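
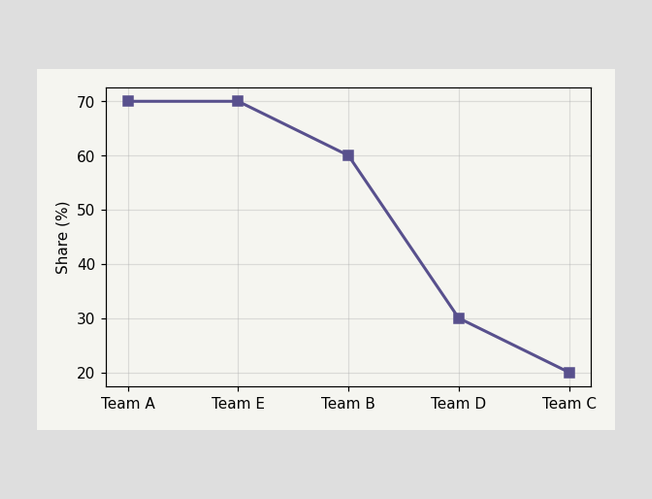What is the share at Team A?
70%

At Team A, the line is at 70%.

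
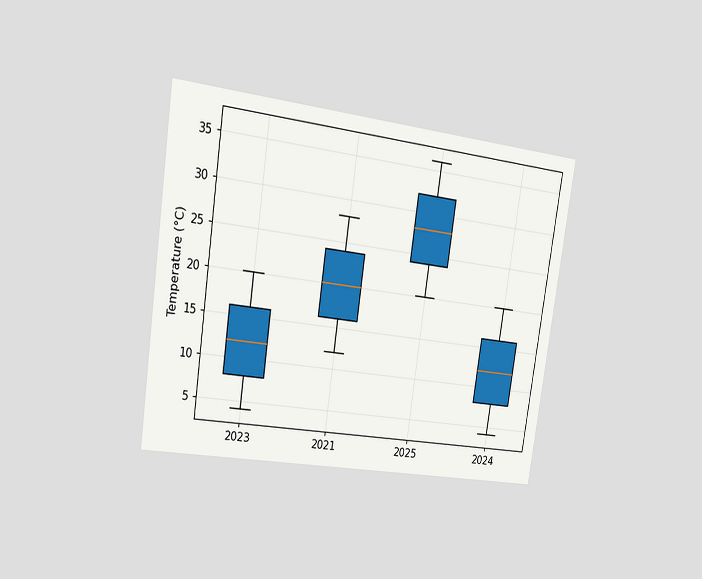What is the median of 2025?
The chart is tilted about 8° clockwise and viewed slightly from the left. The median line in the 2025 box sits at 28°C.

28°C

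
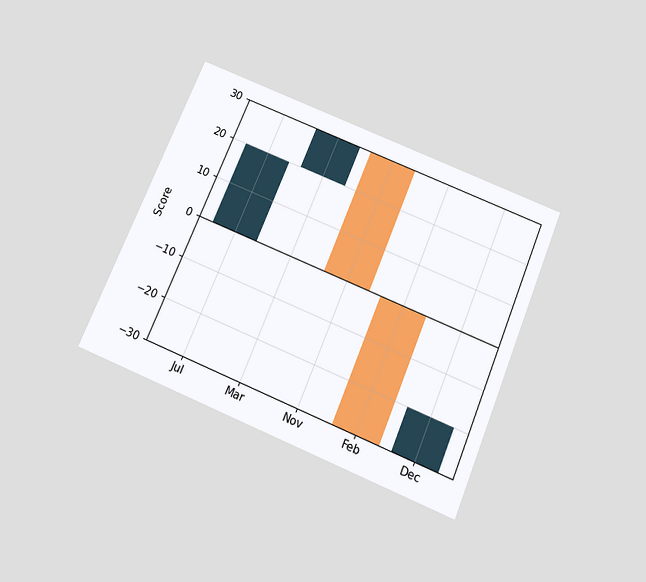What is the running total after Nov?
0

The chart is tilted about 23° clockwise and viewed slightly from below. After Nov the running total reaches 0.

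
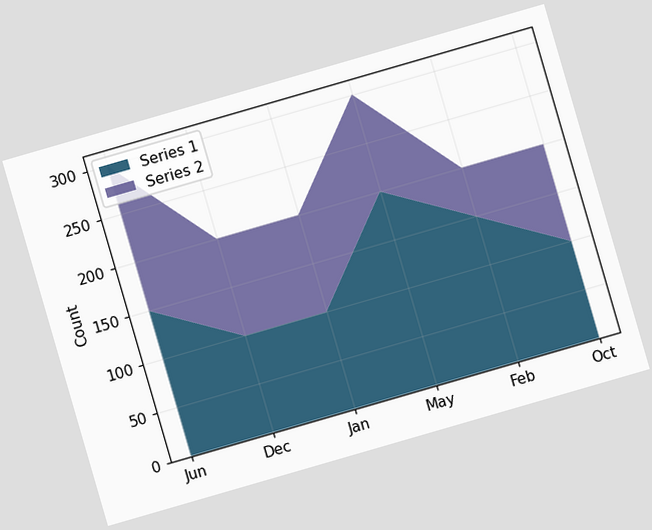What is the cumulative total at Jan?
200

The chart is tilted about 16° counter-clockwise. The stacked total at Jan reaches 200.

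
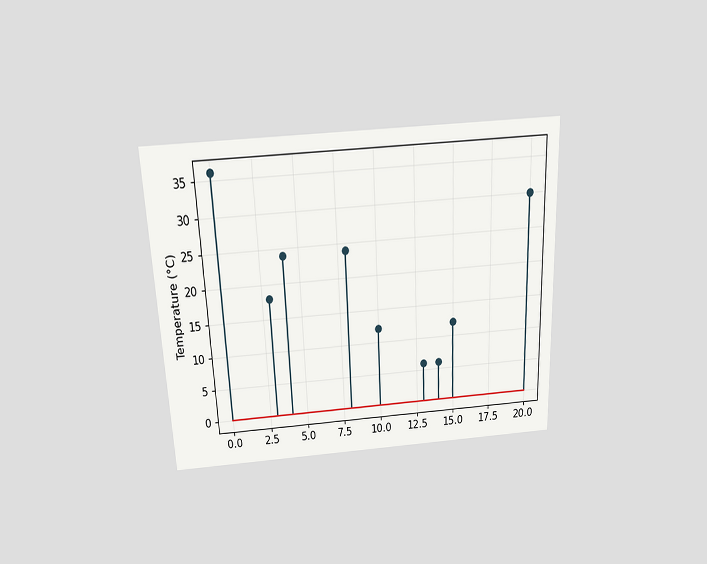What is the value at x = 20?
30°C

The chart is tilted about 3° counter-clockwise and viewed slightly from above. The stem at x=20 reaches 30°C.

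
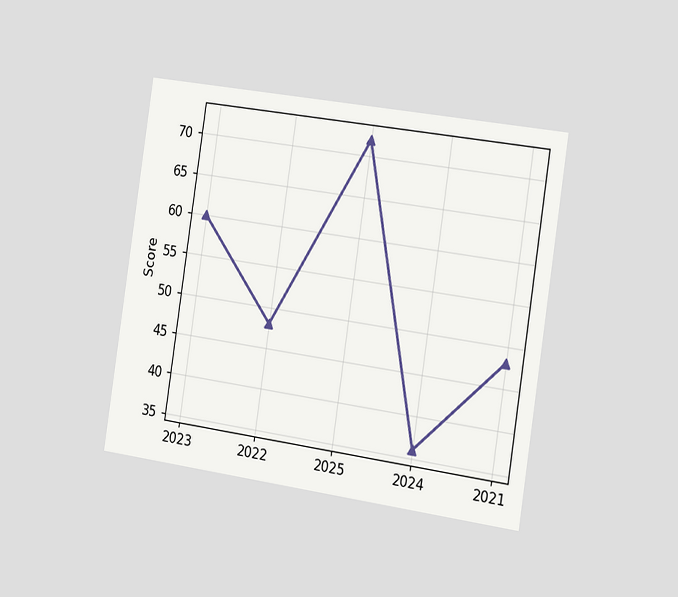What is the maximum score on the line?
The chart is tilted about 9° clockwise and viewed slightly from the right. The highest point is at 2025, and reading across to the y-axis gives 72.

72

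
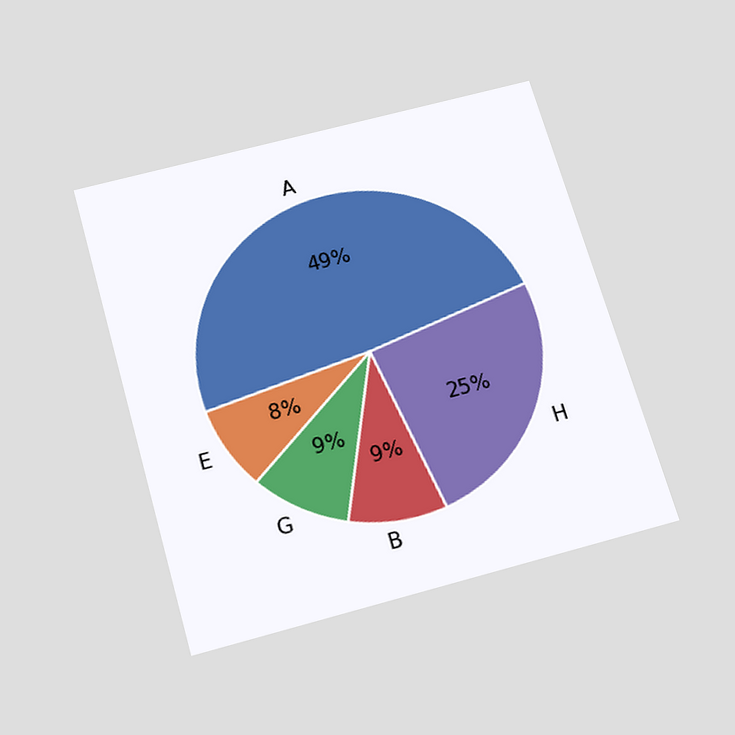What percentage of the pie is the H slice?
25%

The chart is tilted about 16° counter-clockwise and viewed slightly from below. The H slice takes up 25% of the pie.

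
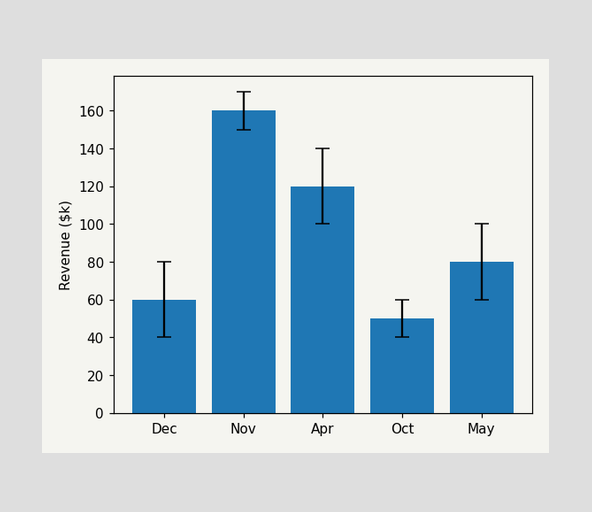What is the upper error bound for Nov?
The Nov bar's upper whisker reaches $170k.

$170k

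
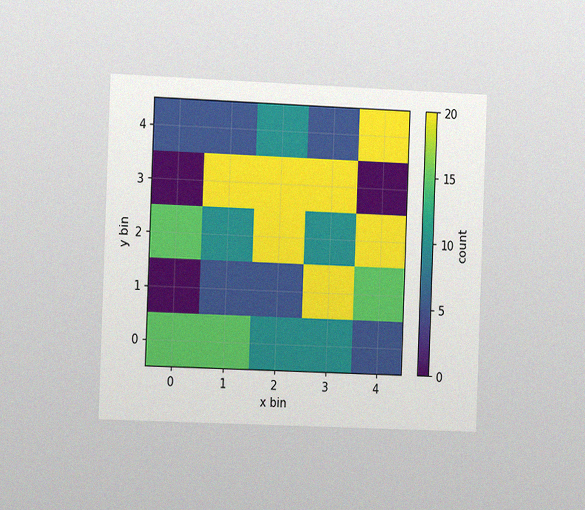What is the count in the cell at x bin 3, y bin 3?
The chart is tilted about 2° clockwise and viewed slightly from the left, with some photo noise. Matching the cell (3, 3) against the colorbar gives 20.

20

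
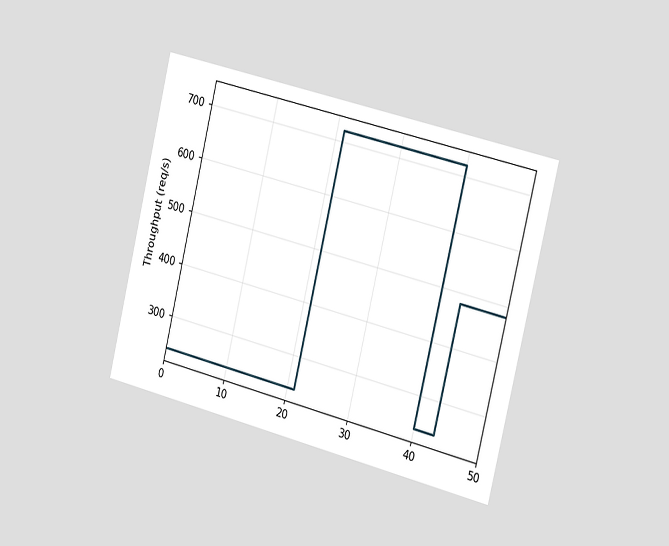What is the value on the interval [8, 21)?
The chart is tilted about 14° clockwise and viewed slightly from the right. On [8, 21) the step sits at 240req/s.

240req/s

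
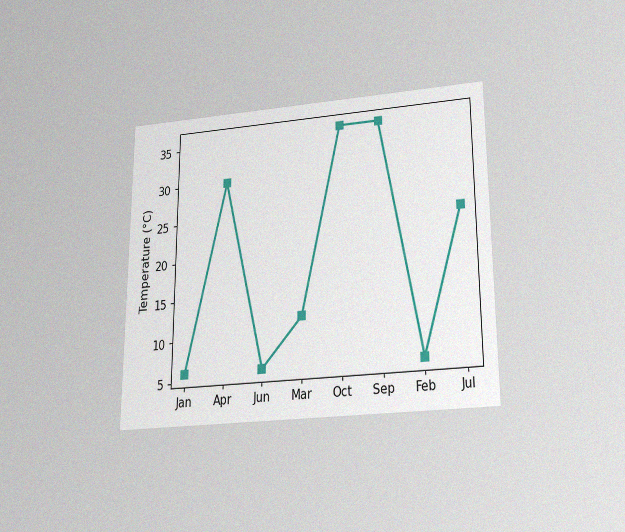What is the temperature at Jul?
24°C

The chart is viewed slightly from below, with some photo noise. At Jul, the line is at 24°C.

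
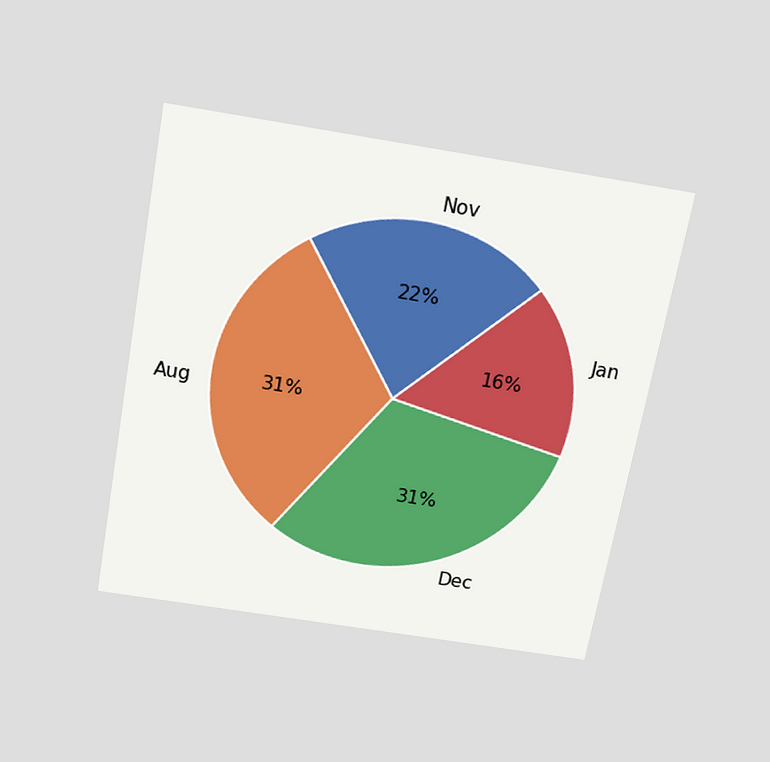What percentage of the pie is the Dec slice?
The chart is tilted about 10° clockwise and viewed slightly from above. The Dec slice takes up 31% of the pie.

31%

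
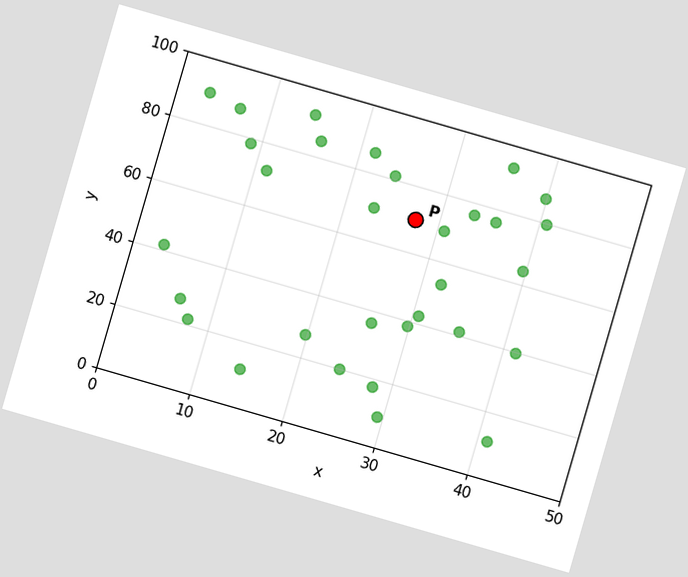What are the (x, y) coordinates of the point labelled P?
(27.5, 70)

The chart is tilted about 16° clockwise. Following the gridlines from P to each axis, P sits at (27.5, 70).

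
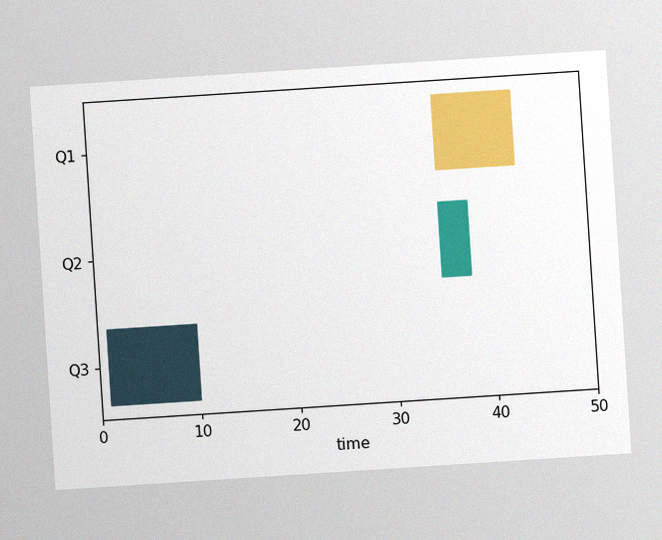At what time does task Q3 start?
The chart is tilted about 4° counter-clockwise, with some photo noise. The Q3 bar begins at t=1.

1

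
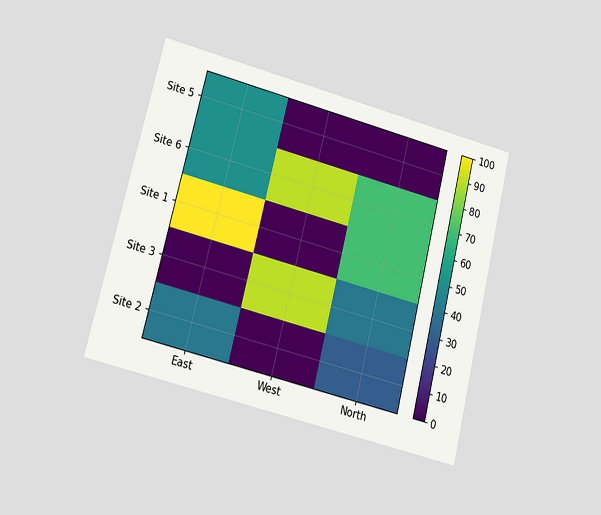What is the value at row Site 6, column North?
The chart is tilted about 14° clockwise and viewed at a slight angle. Matching cell (Site 6, North) against the colorbar gives 70.

70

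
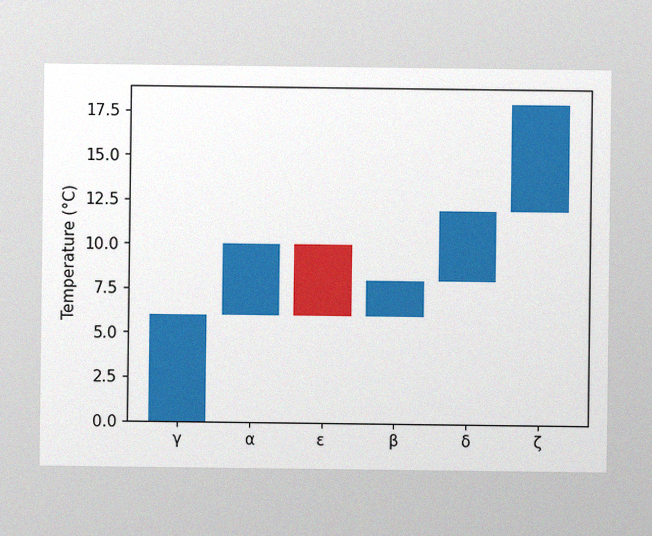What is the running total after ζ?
The image has some photo noise and uneven lighting. After ζ the running total reaches 18°C.

18°C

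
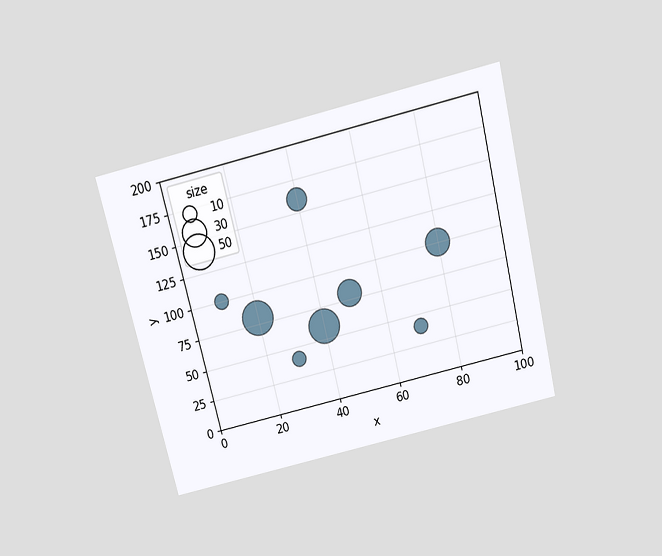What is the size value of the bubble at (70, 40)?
The chart is tilted about 14° counter-clockwise and viewed slightly from above. Matching the bubble at (70, 40) against the size legend gives 10.

10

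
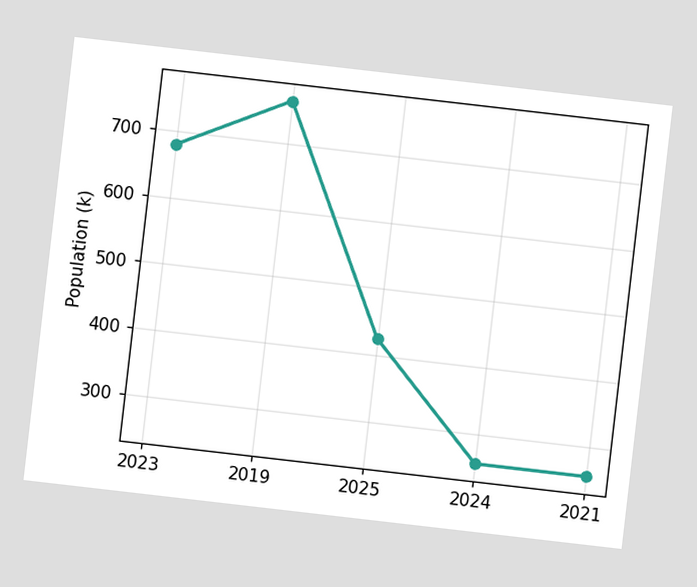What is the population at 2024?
255k

The chart is tilted about 7° clockwise. At 2024, the line is at 255k.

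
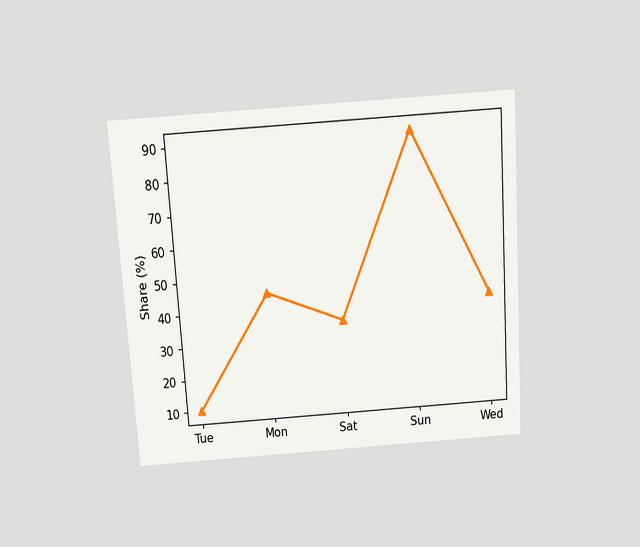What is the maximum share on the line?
The chart is tilted about 4° counter-clockwise and viewed slightly from above. The highest point is at Sun, and reading across to the y-axis gives 90%.

90%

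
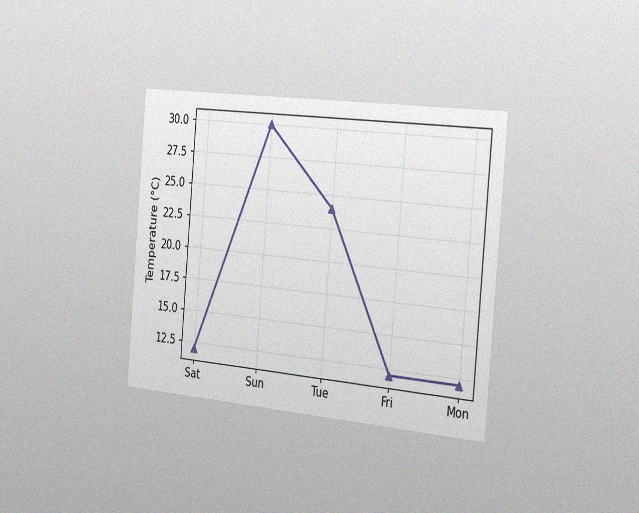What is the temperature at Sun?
The chart is tilted about 5° clockwise and viewed slightly from the right, with some photo noise. At Sun, the line is at 30°C.

30°C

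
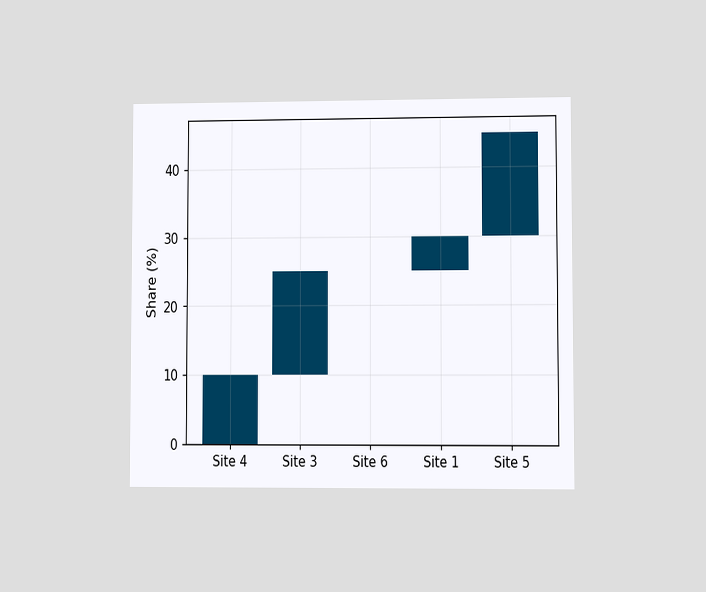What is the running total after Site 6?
25%

The chart is viewed at a slight angle. After Site 6 the running total reaches 25%.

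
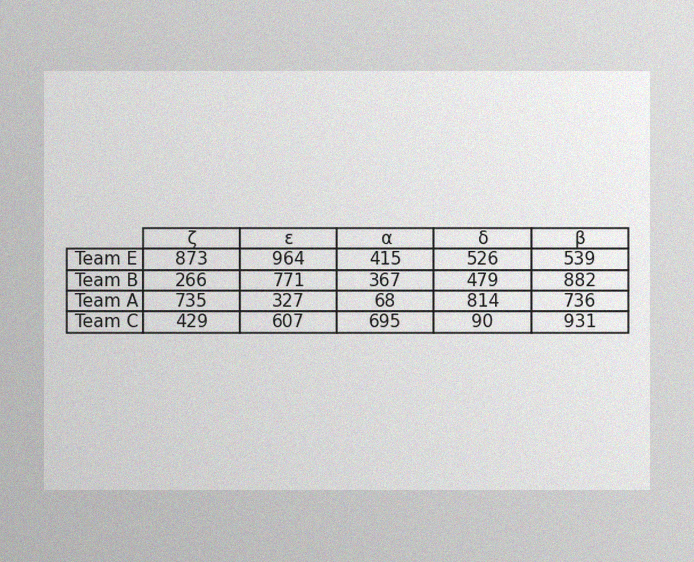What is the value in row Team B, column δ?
479

The image has some photo noise and uneven lighting. The (Team B, δ) cell reads 479.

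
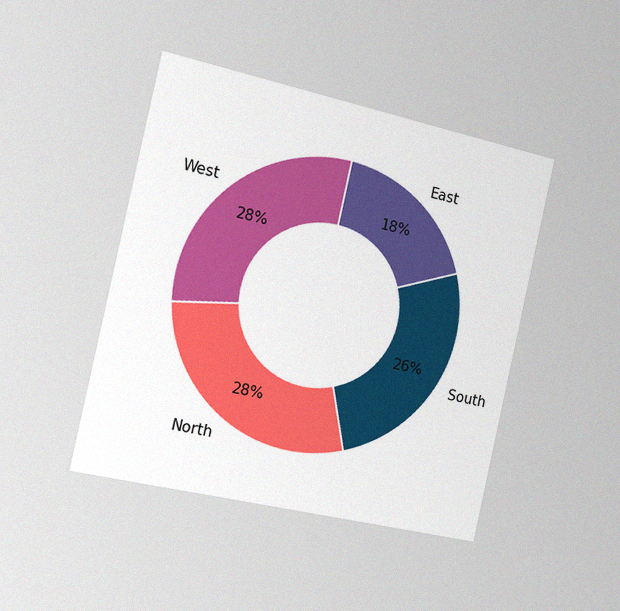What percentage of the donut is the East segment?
The chart is tilted about 13° clockwise and viewed slightly from the left, with some photo noise. The East segment takes up 18% of the ring.

18%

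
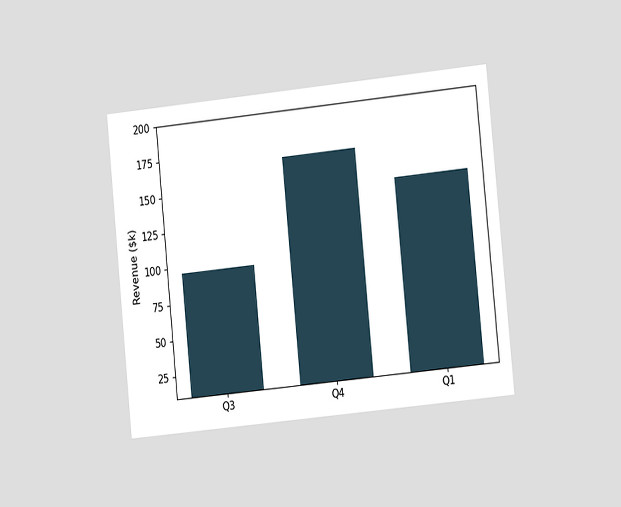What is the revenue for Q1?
$144k

The chart is tilted about 6° counter-clockwise and viewed slightly from the right. Reading along the chart's y-axis, the Q1 bar reaches $144k.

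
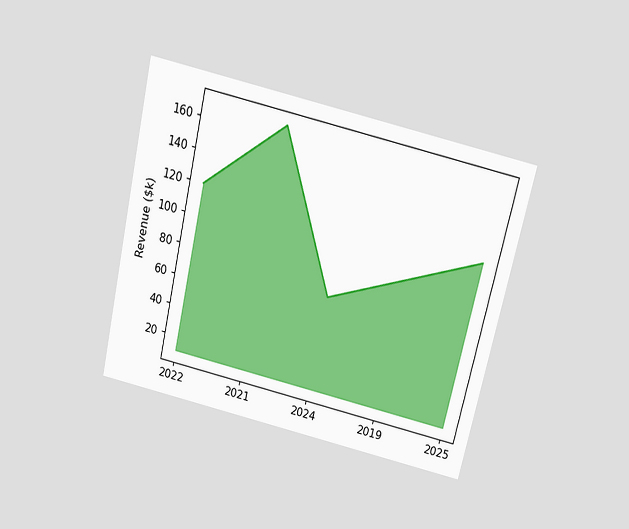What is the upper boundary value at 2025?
The chart is tilted about 13° clockwise and viewed slightly from above. At 2025 the upper boundary is at $120k.

$120k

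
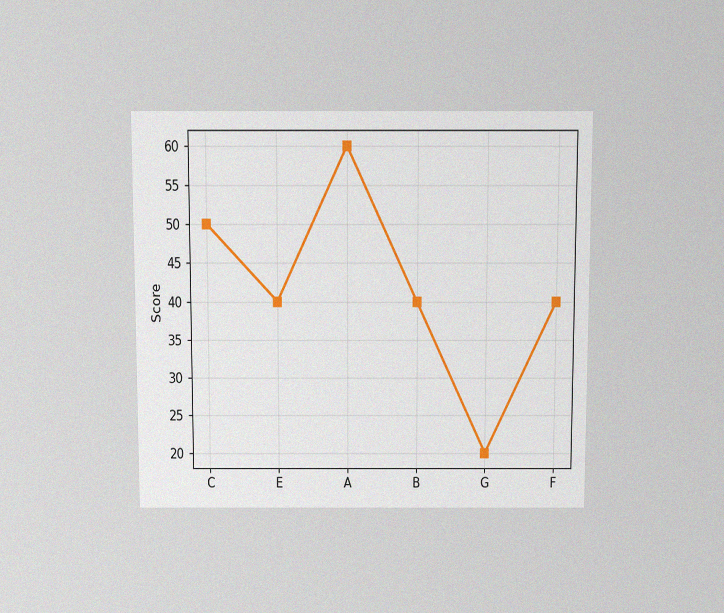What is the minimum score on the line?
The chart is viewed slightly from above, with some photo noise. The lowest point is at G, and reading across to the y-axis gives 20.

20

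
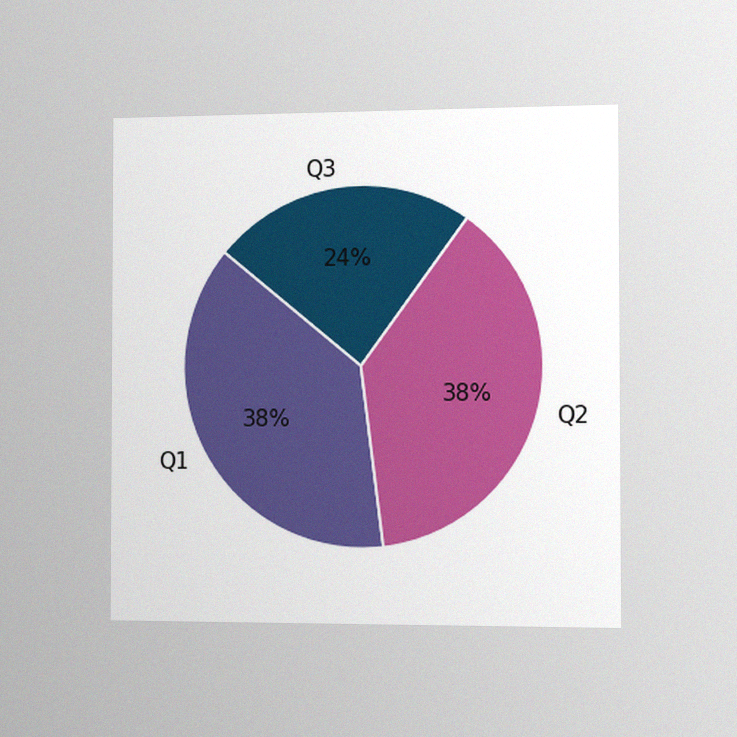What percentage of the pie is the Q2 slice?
38%

The chart is viewed slightly from the right, with some photo noise. The Q2 slice takes up 38% of the pie.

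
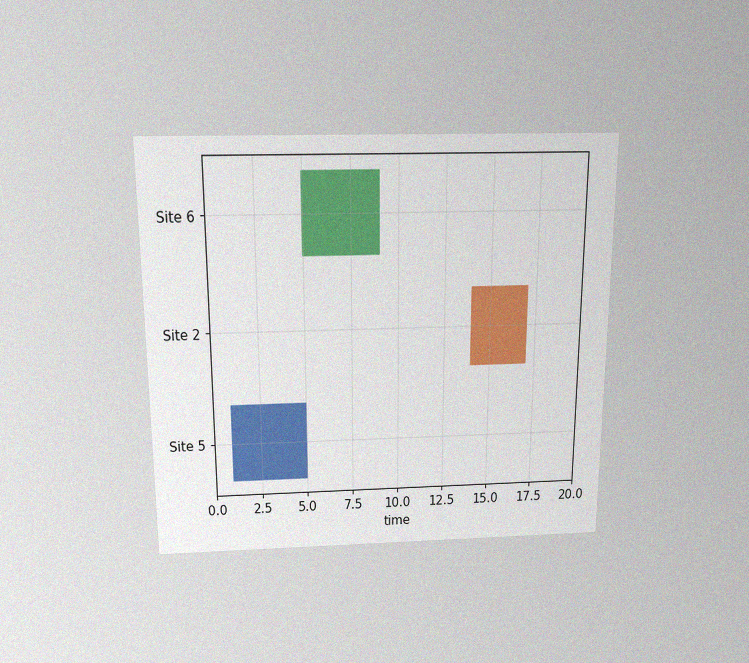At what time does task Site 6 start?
5

The chart is viewed slightly from above, with some photo noise. The Site 6 bar begins at t=5.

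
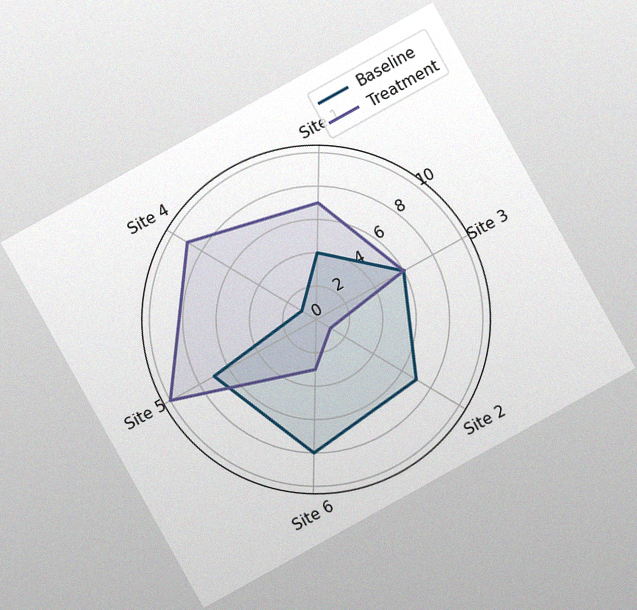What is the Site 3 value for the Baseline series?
6

The chart is tilted about 29° counter-clockwise, with some photo noise. On the Site 3 axis, Baseline reaches 6.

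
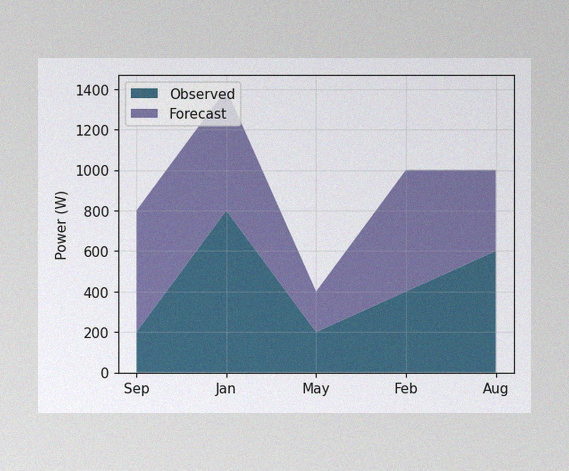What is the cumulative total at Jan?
1400W

The image has some photo noise and uneven lighting. The stacked total at Jan reaches 1400W.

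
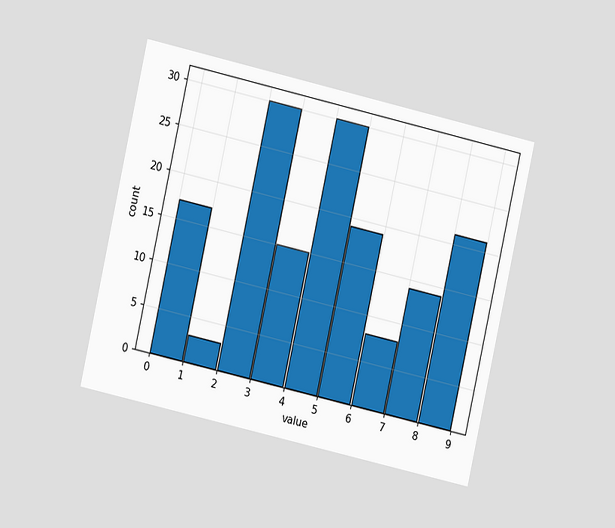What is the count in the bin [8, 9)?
The chart is tilted about 13° clockwise and viewed at a slight angle. The [8, 9) bin has height 21.

21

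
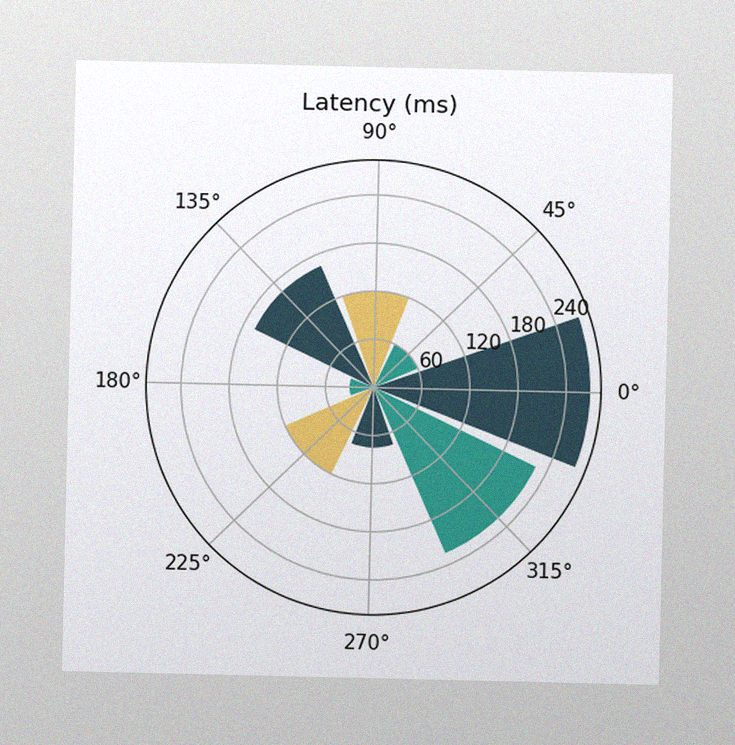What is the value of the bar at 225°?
The image has some photo noise and uneven lighting. The bar at 225° reaches 120ms on the radial axis.

120ms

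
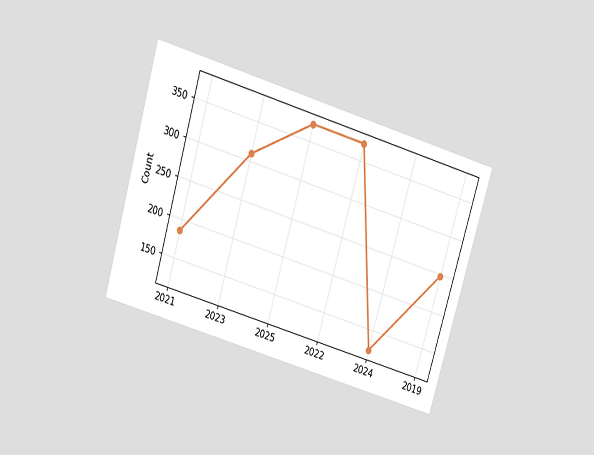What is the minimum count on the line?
124

The chart is tilted about 16° clockwise and viewed slightly from above. The lowest point is at 2024, and reading across to the y-axis gives 124.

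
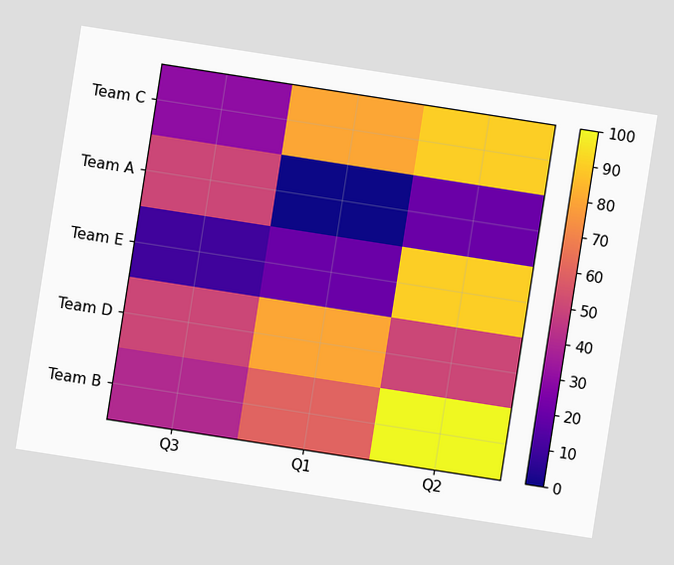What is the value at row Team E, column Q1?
20

The chart is tilted about 9° clockwise. Matching cell (Team E, Q1) against the colorbar gives 20.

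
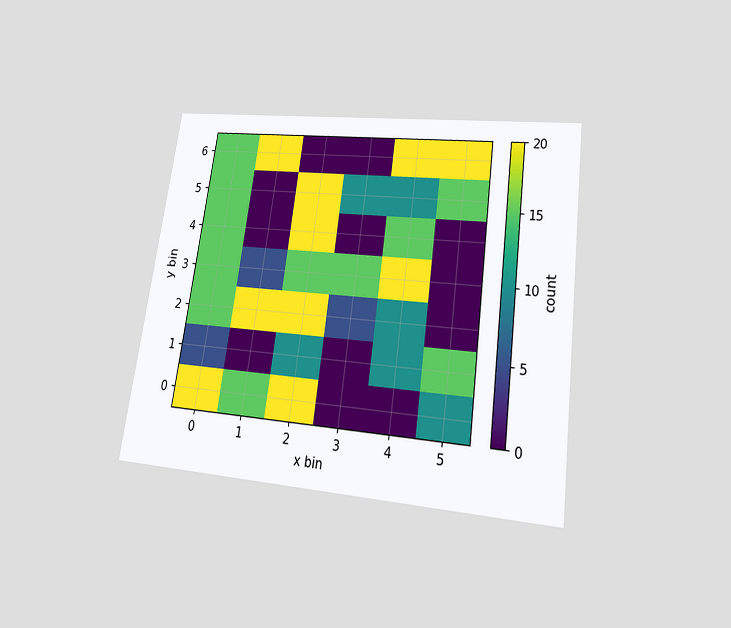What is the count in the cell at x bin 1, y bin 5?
The chart is tilted about 8° clockwise and viewed slightly from below. Matching the cell (1, 5) against the colorbar gives 0.

0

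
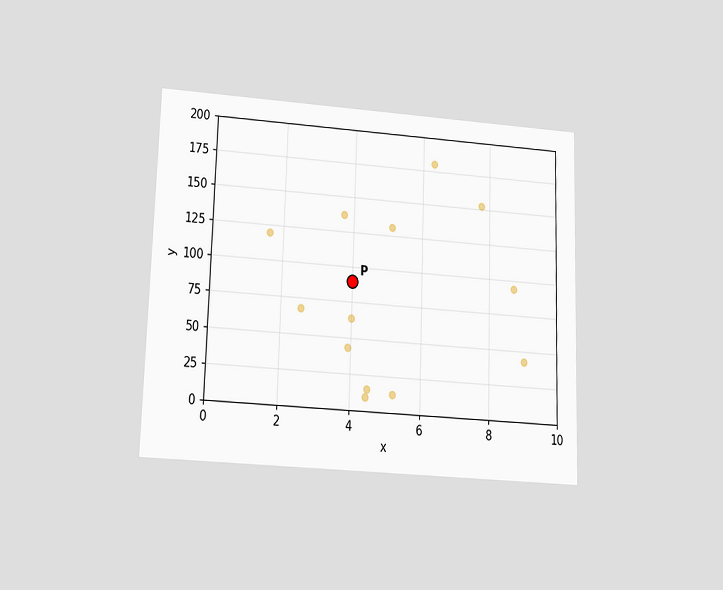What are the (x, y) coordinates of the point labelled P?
The chart is viewed slightly from below. Following the gridlines from P to each axis, P sits at (4, 90).

(4, 90)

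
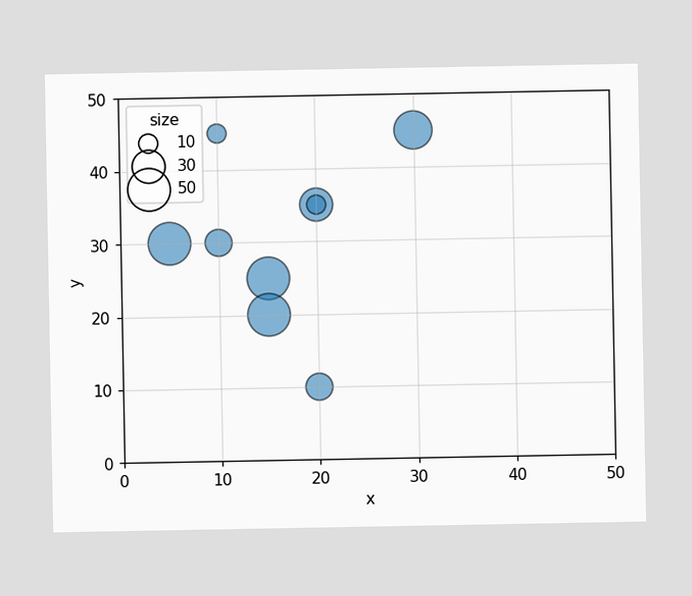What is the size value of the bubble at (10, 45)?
Matching the bubble at (10, 45) against the size legend gives 10.

10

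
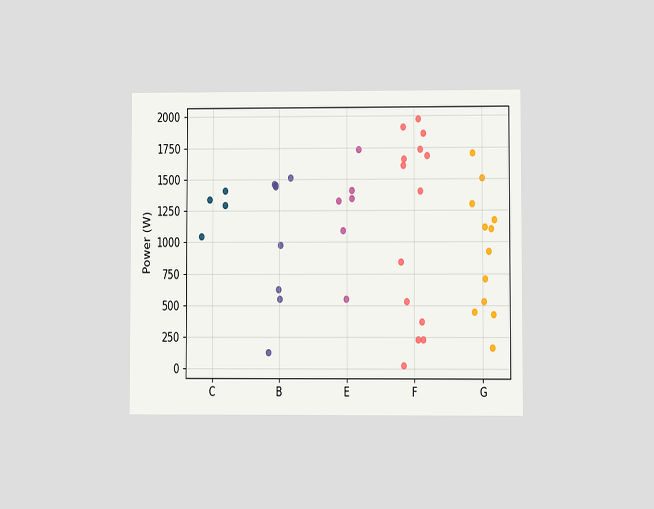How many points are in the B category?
8

The chart is viewed at a slight angle. Counting the markers in the B column gives 8.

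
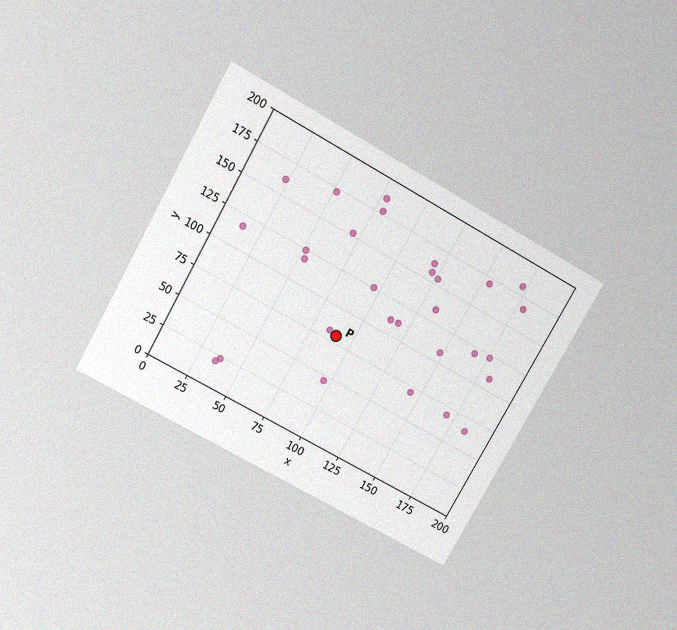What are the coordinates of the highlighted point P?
(90, 80)

The chart is tilted about 30° clockwise and viewed slightly from above, with some photo noise. Following the gridlines from P to each axis, P sits at (90, 80).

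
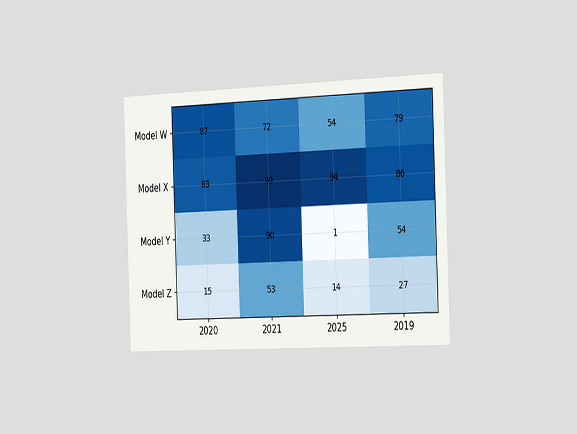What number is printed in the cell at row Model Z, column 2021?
The chart is tilted about 2° counter-clockwise and viewed slightly from the right. The (Model Z, 2021) cell reads 53.

53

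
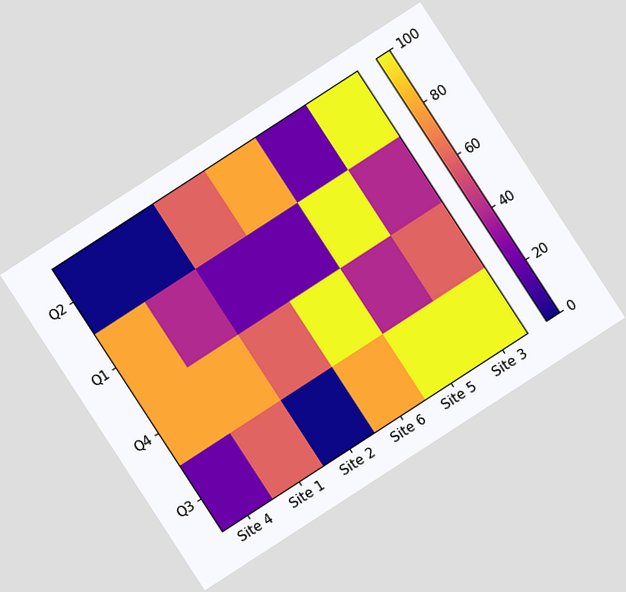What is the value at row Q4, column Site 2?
60

The chart is tilted about 33° counter-clockwise. Matching cell (Q4, Site 2) against the colorbar gives 60.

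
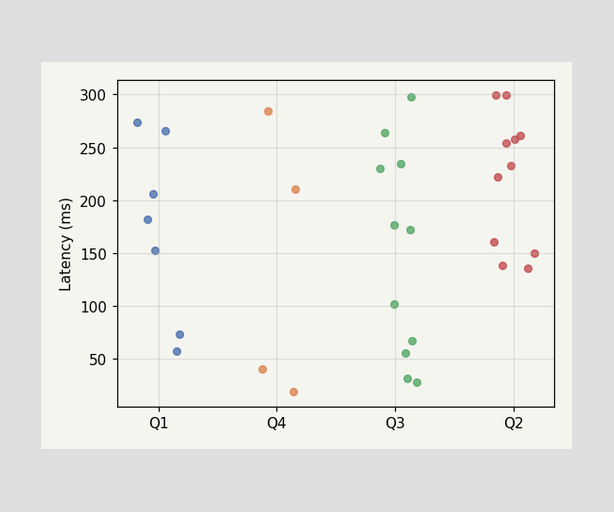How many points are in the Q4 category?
Counting the markers in the Q4 column gives 4.

4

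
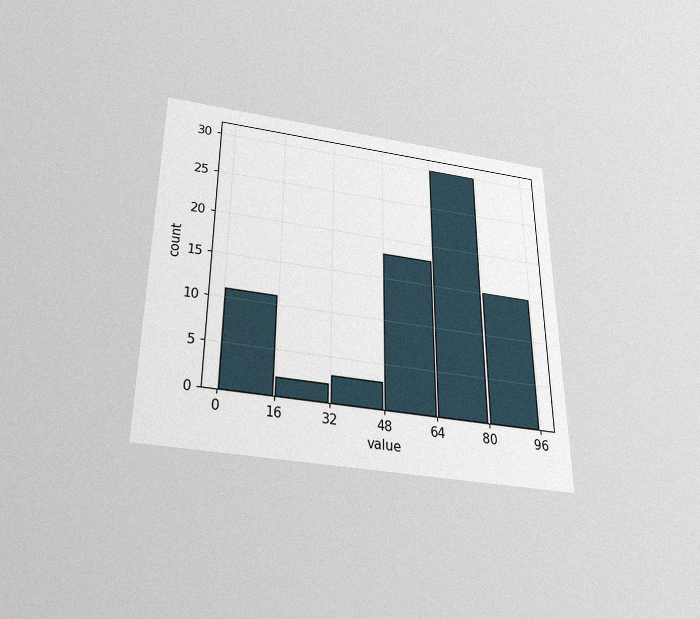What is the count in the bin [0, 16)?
The chart is viewed slightly from below, with some photo noise. The [0, 16) bin has height 11.

11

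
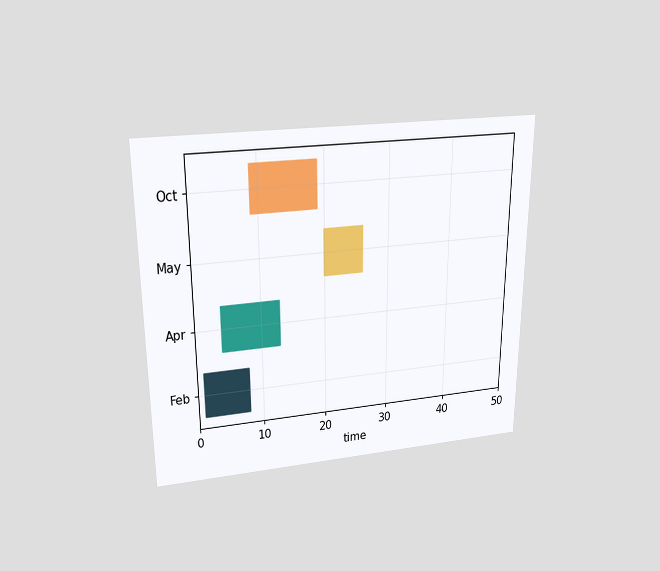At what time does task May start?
20

The chart is viewed slightly from above. The May bar begins at t=20.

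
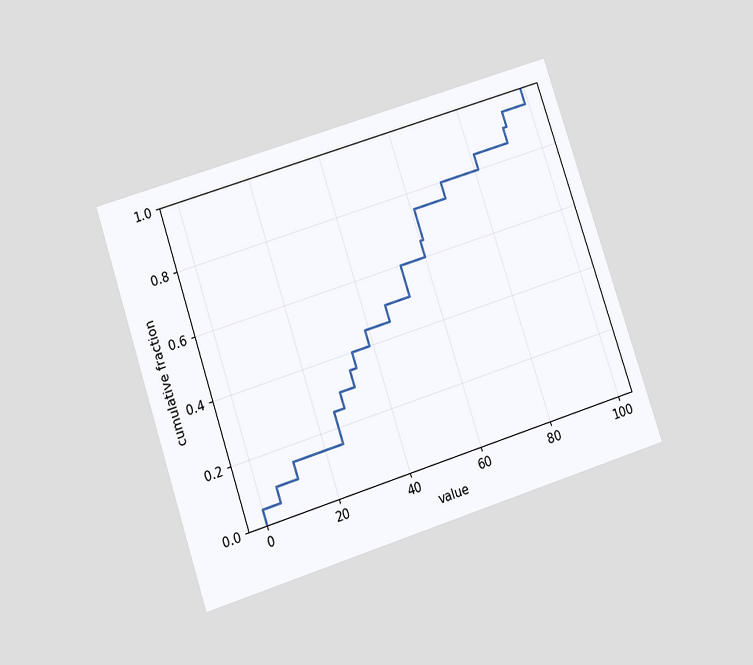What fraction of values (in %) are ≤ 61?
The chart is tilted about 18° counter-clockwise and viewed slightly from below. At x=61 the ECDF step is at 75%.

75%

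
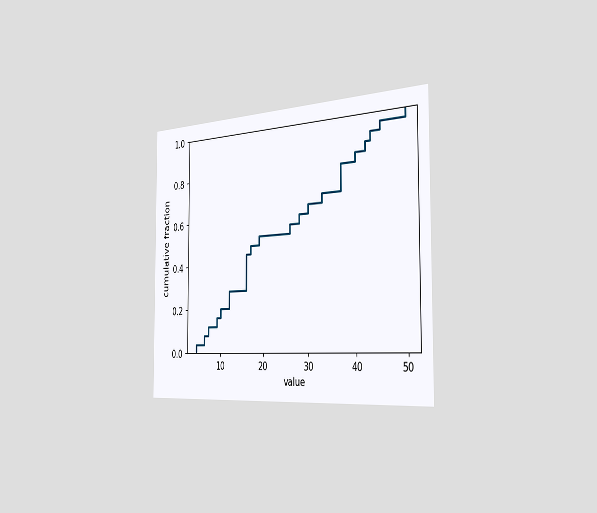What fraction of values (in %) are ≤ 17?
The chart is viewed slightly from the right. At x=17 the ECDF step is at 48%.

48%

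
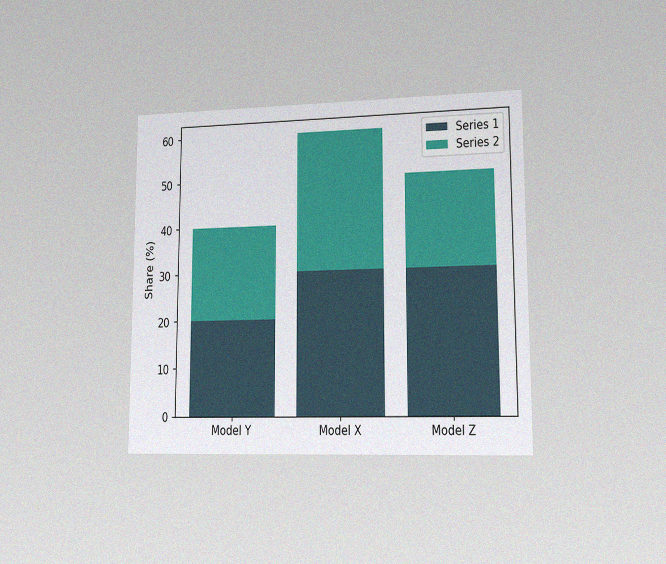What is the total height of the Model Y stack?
The chart is viewed slightly from the right, with some photo noise. The Model Y stack's top reaches 40% on the y-axis.

40%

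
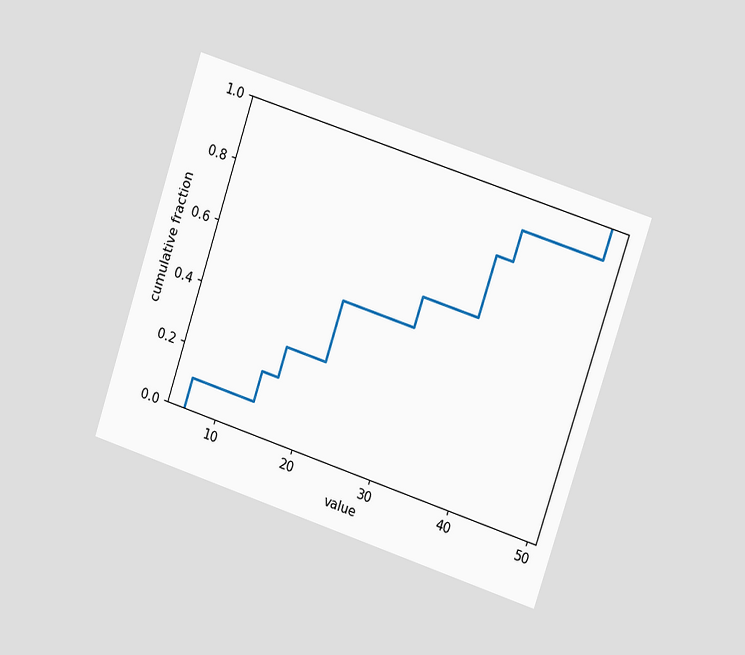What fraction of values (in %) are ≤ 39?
90%

The chart is tilted about 18° clockwise and viewed slightly from the right. At x=39 the ECDF step is at 90%.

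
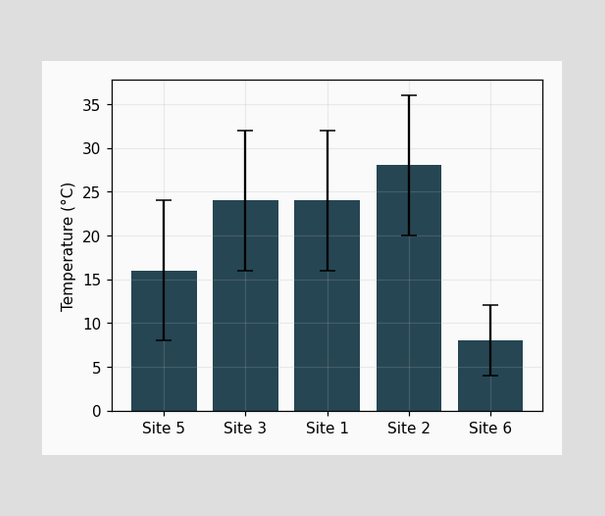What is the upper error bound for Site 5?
24°C

The Site 5 bar's upper whisker reaches 24°C.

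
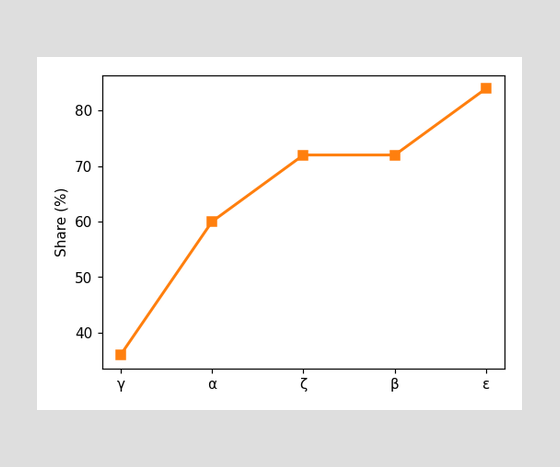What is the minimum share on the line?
36%

The lowest point is at γ, and reading across to the y-axis gives 36%.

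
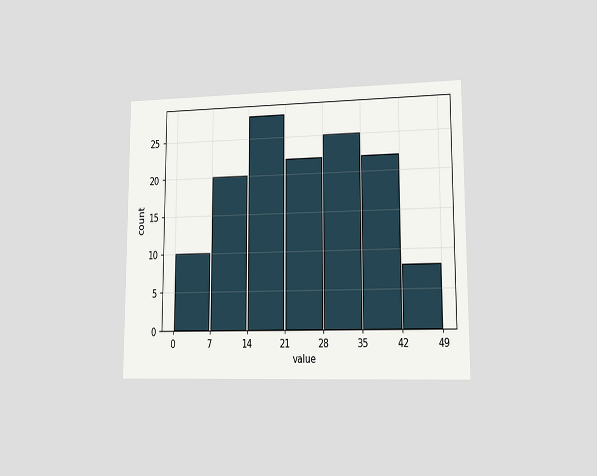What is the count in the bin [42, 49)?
The chart is viewed slightly from the right. The [42, 49) bin has height 8.

8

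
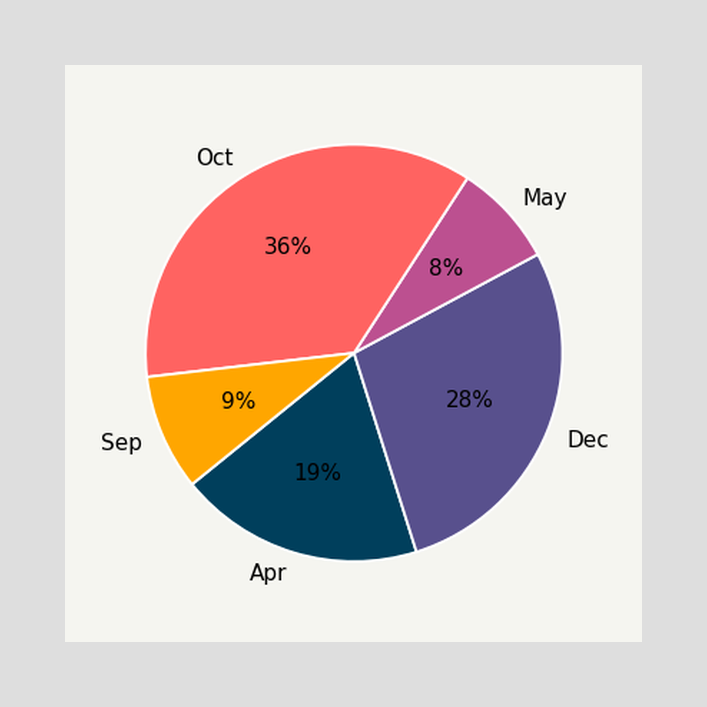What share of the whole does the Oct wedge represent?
The Oct slice takes up 36% of the pie.

36%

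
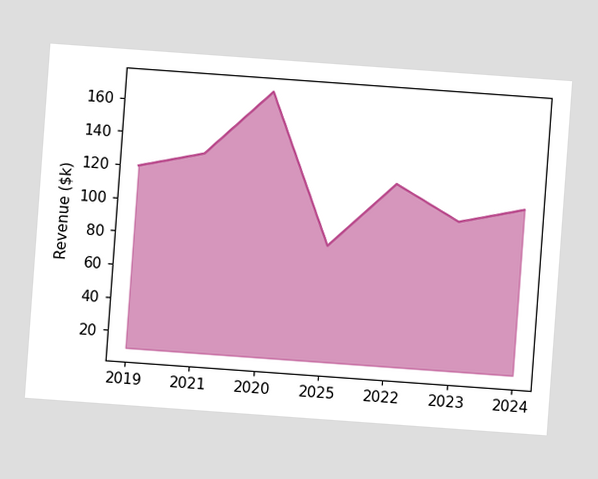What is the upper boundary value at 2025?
The chart is tilted about 4° clockwise. At 2025 the upper boundary is at $80k.

$80k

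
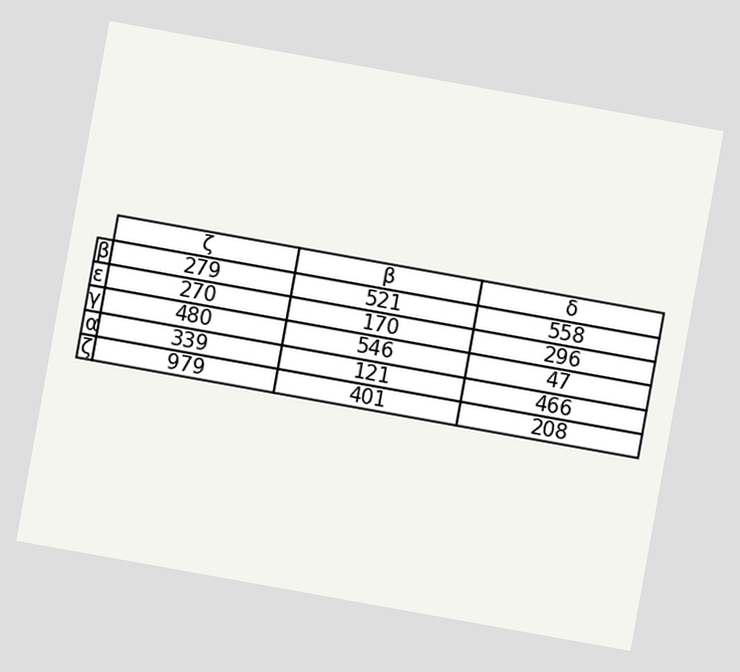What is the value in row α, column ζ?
339

The chart is tilted about 10° clockwise. The (α, ζ) cell reads 339.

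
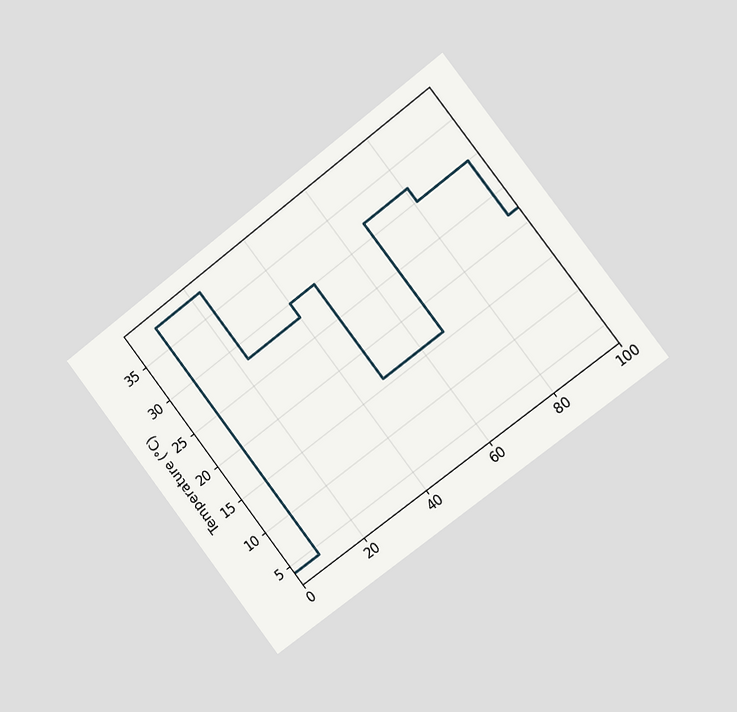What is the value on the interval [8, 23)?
The chart is tilted about 37° counter-clockwise and viewed slightly from the right. On [8, 23) the step sits at 38°C.

38°C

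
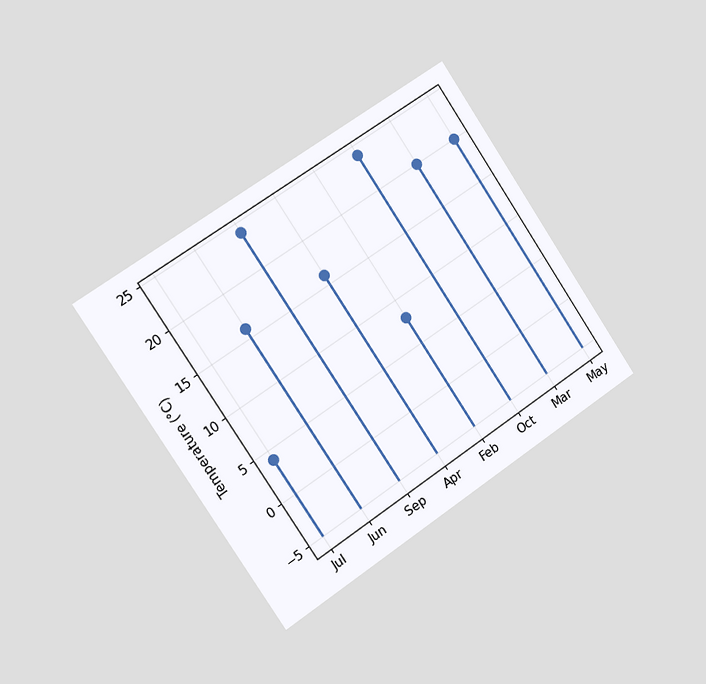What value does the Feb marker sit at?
8°C

The chart is tilted about 34° counter-clockwise and viewed slightly from the left. The Feb marker sits at 8°C.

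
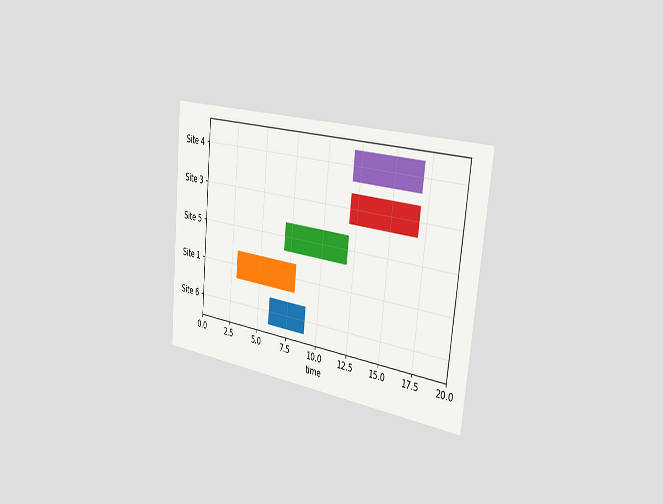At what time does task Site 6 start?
The chart is tilted about 6° clockwise and viewed slightly from the right. The Site 6 bar begins at t=6.

6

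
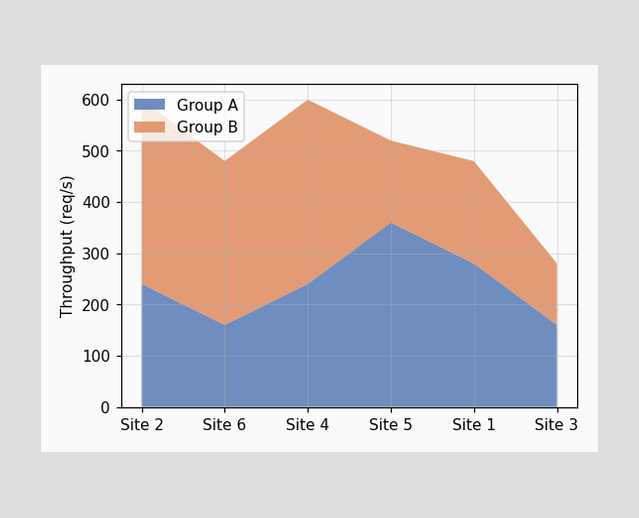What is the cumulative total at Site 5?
520req/s

The stacked total at Site 5 reaches 520req/s.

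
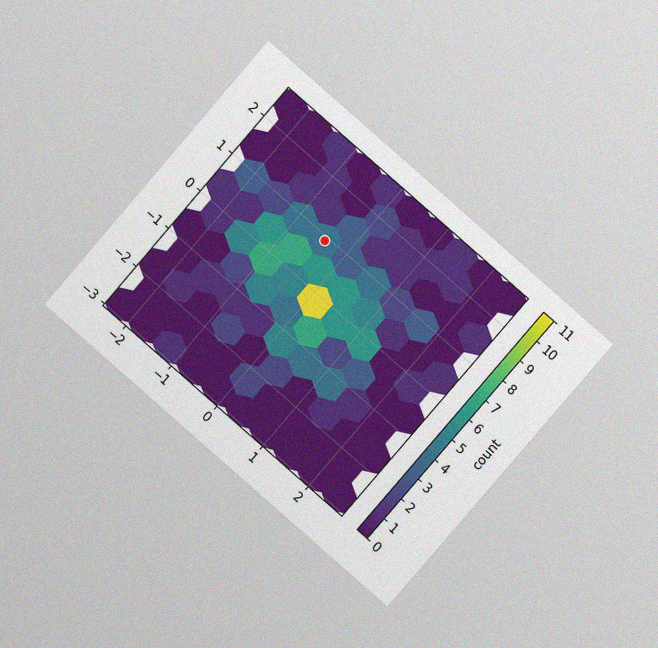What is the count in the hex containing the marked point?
The chart is tilted about 41° clockwise and viewed at a slight angle, with some photo noise. The marked hex reads 4 on the colorbar.

4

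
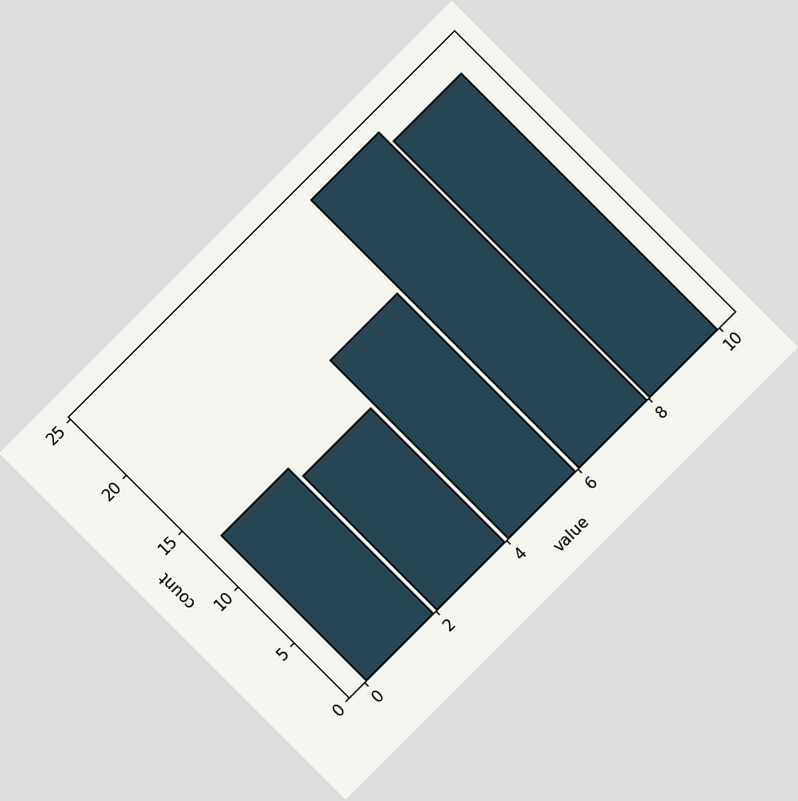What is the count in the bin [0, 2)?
13

The chart is tilted about 45° counter-clockwise. The [0, 2) bin has height 13.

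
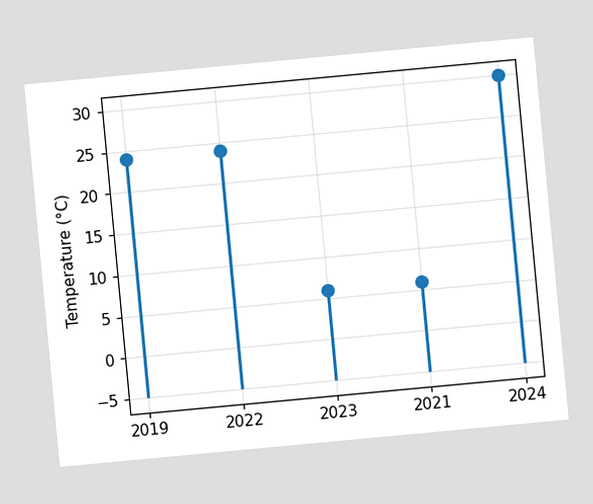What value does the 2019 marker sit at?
The chart is tilted about 5° counter-clockwise. The 2019 marker sits at 24°C.

24°C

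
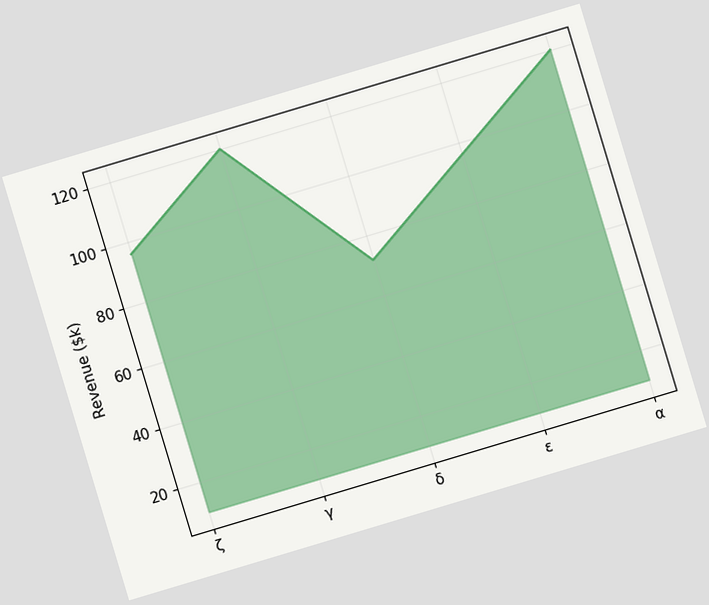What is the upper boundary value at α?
$120k

The chart is tilted about 17° counter-clockwise. At α the upper boundary is at $120k.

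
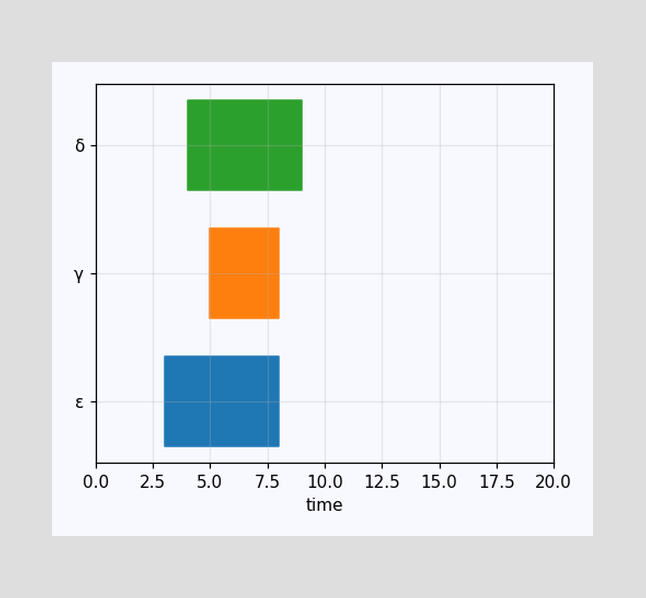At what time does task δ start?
The δ bar begins at t=4.

4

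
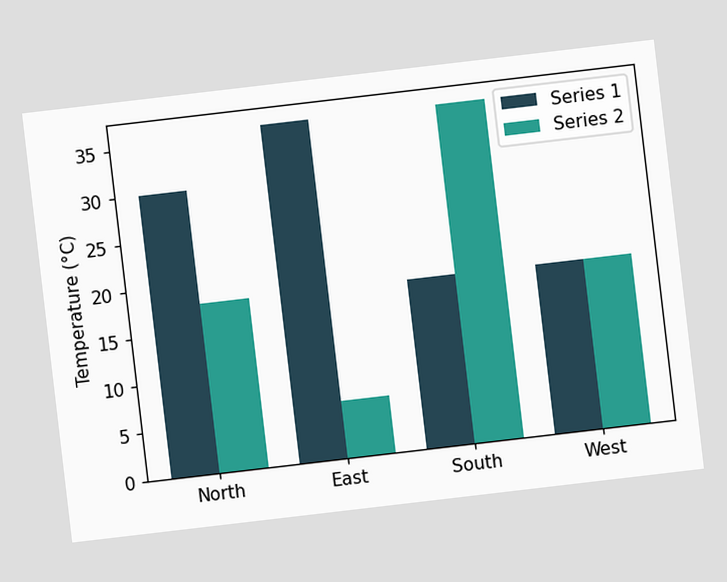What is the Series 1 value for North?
The chart is tilted about 7° counter-clockwise. The Series 1 bar at North reaches 30°C on the y-axis.

30°C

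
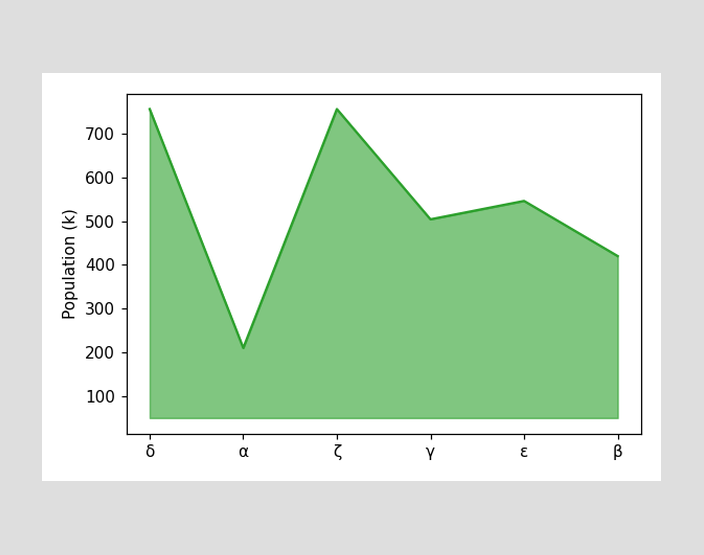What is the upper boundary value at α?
210k

At α the upper boundary is at 210k.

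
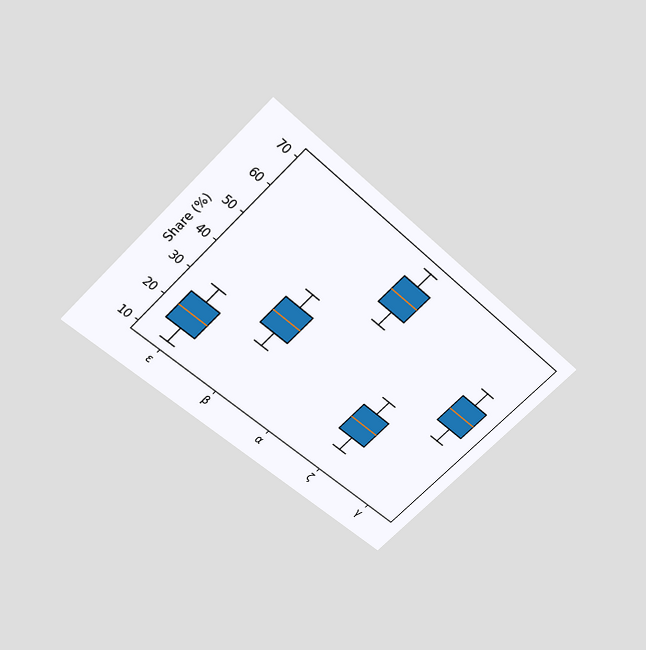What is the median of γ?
The chart is tilted about 45° clockwise and viewed slightly from above. The median line in the γ box sits at 45%.

45%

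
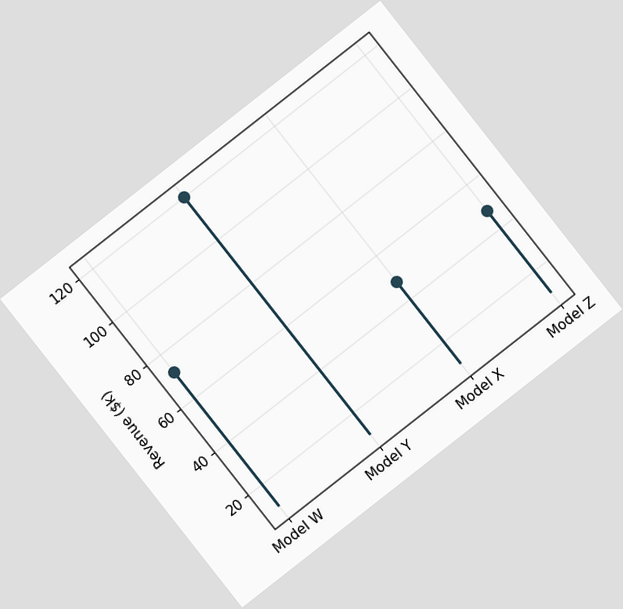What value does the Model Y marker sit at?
$120k

The chart is tilted about 38° counter-clockwise. The Model Y marker sits at $120k.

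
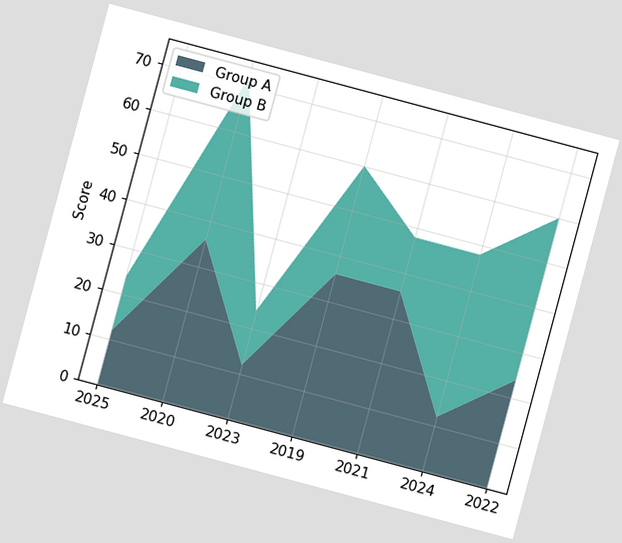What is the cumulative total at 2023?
The chart is tilted about 15° clockwise. The stacked total at 2023 reaches 24.

24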